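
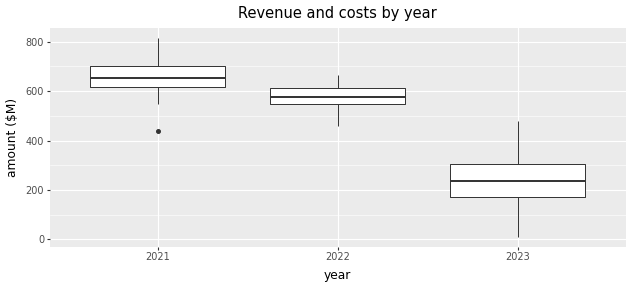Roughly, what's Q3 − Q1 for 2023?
Q3 ≈ 300, Q1 ≈ 150; IQR ≈ 150.

≈ 150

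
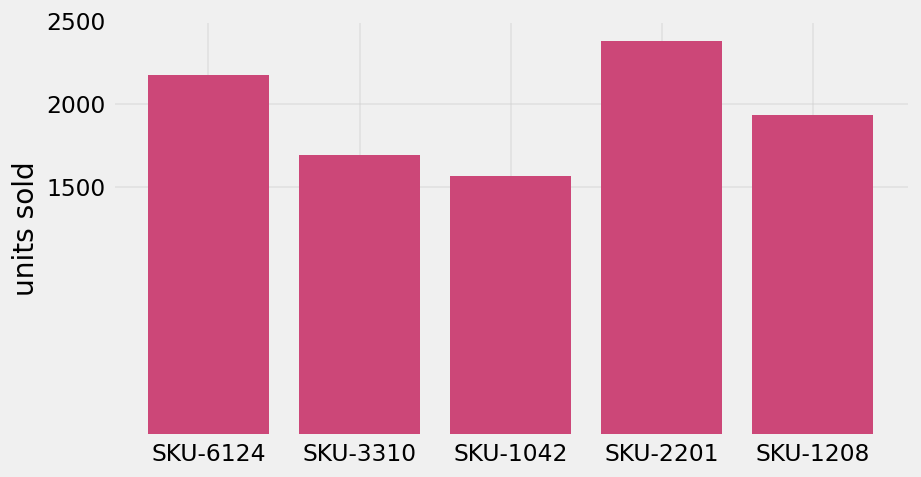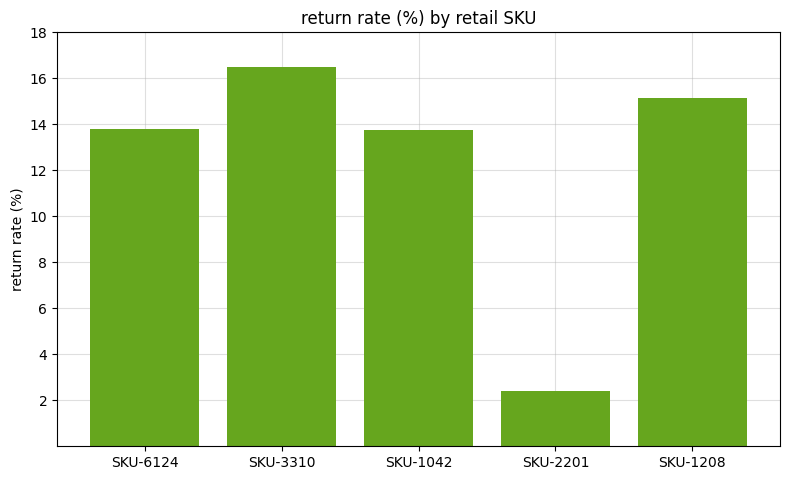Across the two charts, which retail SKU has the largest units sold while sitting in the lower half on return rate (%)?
SKU-2201

Chart 2 median return rate (%) ≈ 14; below-median retail SKUs: SKU-1042, SKU-2201. Among those, SKU-2201 has the highest units sold (≈ 2500).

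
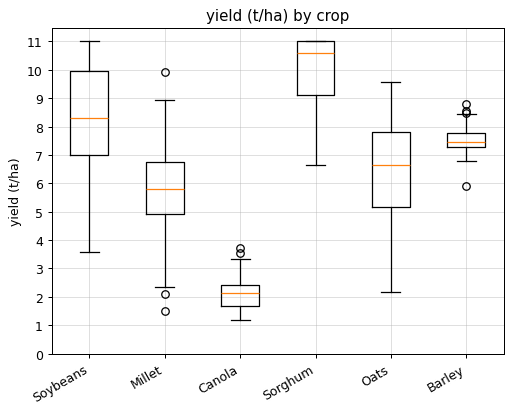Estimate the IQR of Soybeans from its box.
Q3 ≈ 10, Q1 ≈ 7; IQR ≈ 3.

≈ 3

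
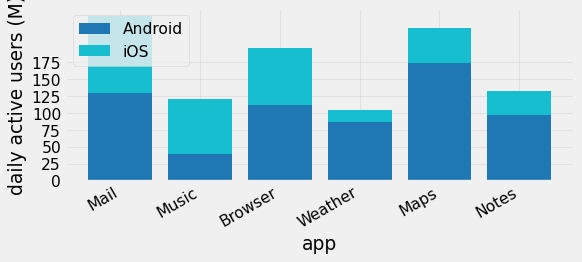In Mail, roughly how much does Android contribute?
Android top ≈ 125, bottom ≈ 0; segment ≈ 125.

≈ 125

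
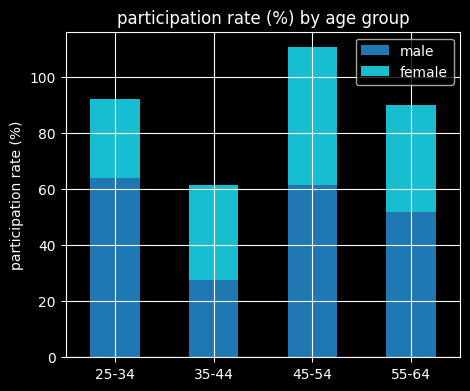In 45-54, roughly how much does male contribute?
male top ≈ 60, bottom ≈ 0; segment ≈ 60.

≈ 60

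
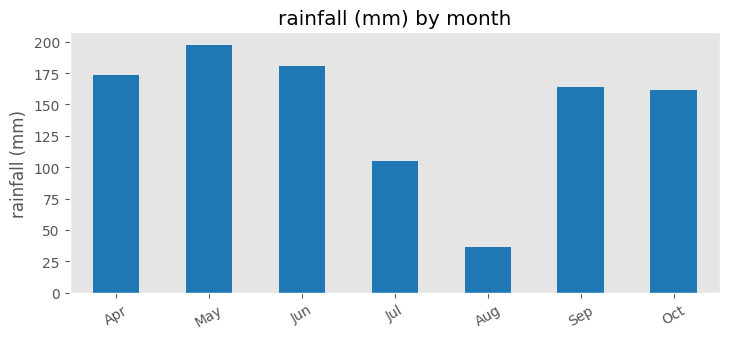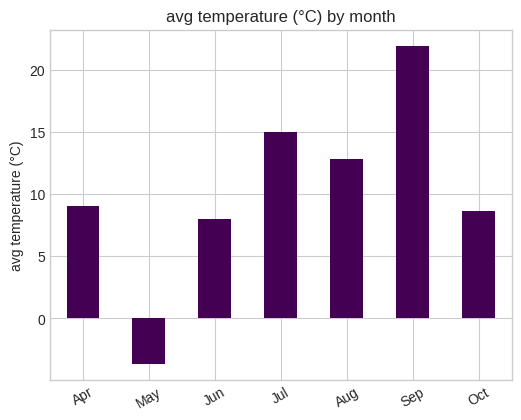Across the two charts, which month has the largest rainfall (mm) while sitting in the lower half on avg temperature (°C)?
May

Chart 2 median avg temperature (°C) ≈ 10; below-median months: May, Jun, Oct. Among those, May has the highest rainfall (mm) (≈ 200).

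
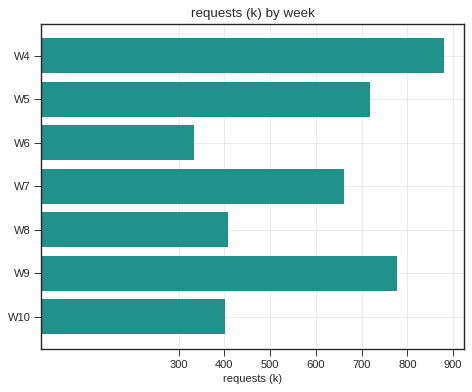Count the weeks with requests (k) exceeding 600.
4

Above 600: W4, W5, W7, W9.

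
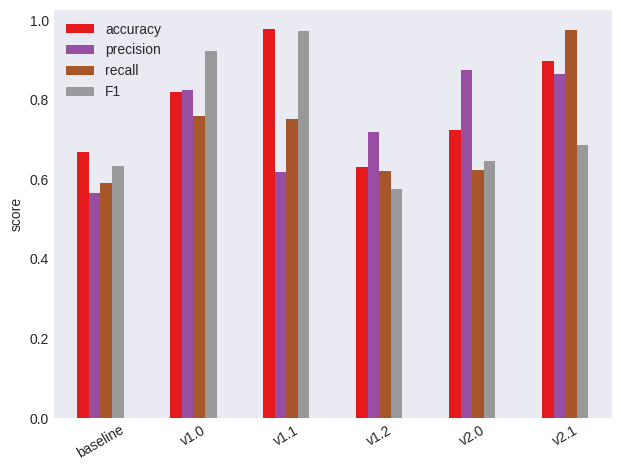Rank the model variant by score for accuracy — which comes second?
Top 3 for accuracy: v1.1 ≈ 1.0, v2.1 ≈ 0.9, v1.0 ≈ 0.8.

v2.1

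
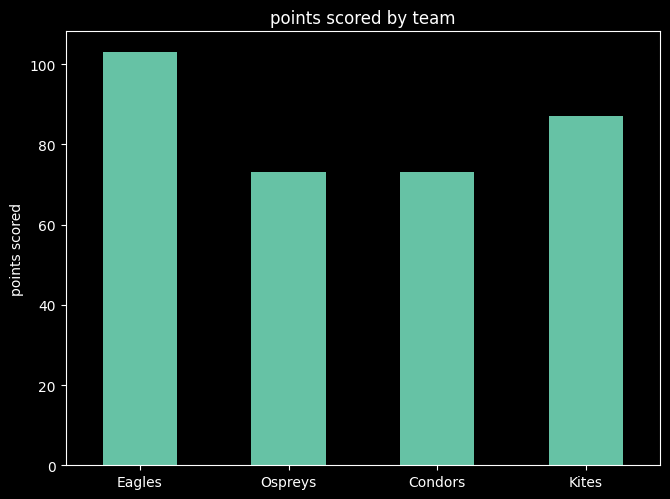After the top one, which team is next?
Top 3: Eagles ≈ 100, Kites ≈ 90, Condors ≈ 70.

Kites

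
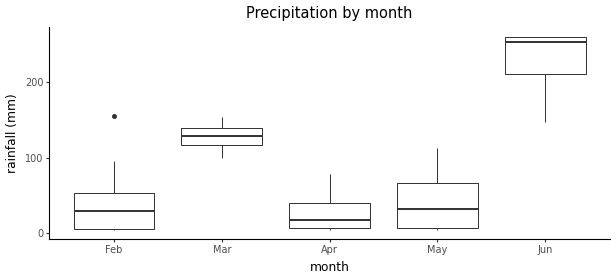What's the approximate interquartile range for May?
≈ 60

Q3 ≈ 60, Q1 ≈ 0; IQR ≈ 60.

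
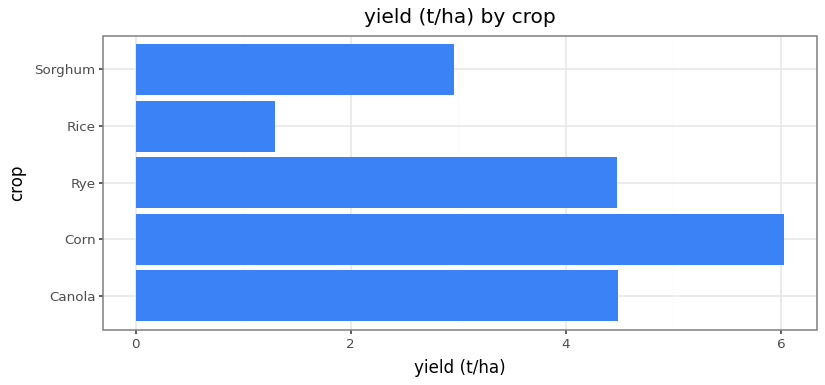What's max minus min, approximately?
Max Corn ≈ 6, min Rice ≈ 1; range ≈ 5.

≈ 5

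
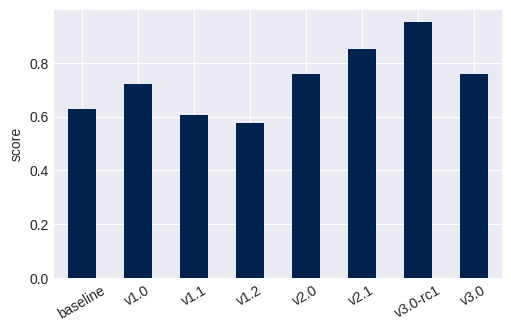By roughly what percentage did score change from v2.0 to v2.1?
v2.0 ≈ 0.8, v2.1 ≈ 0.9; (0.9 − 0.8) / 0.8 ≈ +12.5%.

≈ +12.5%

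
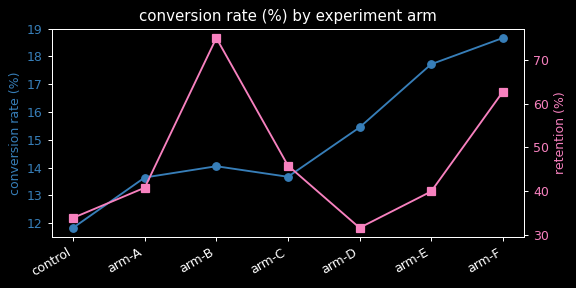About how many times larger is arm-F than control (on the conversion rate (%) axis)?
arm-F ≈ 19, control ≈ 12; 19/12 ≈ 1.58.

≈ 1.58×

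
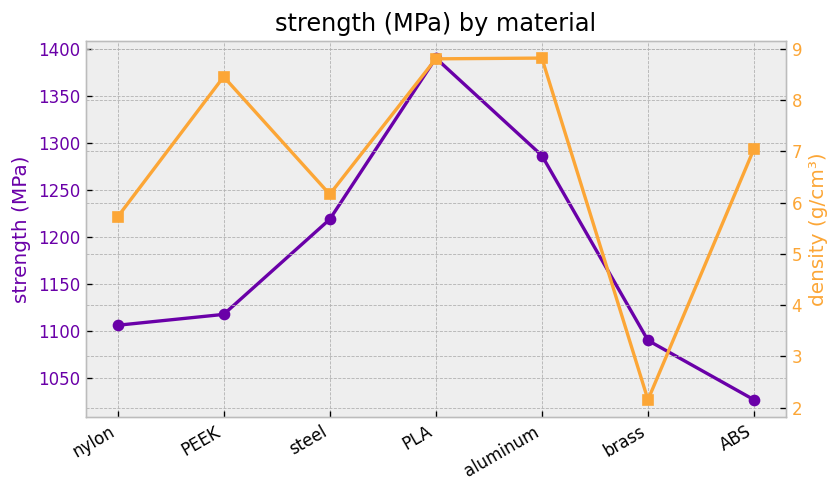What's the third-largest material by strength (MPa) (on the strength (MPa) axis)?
Top 4 (on the strength (MPa) axis): PLA ≈ 1400, aluminum ≈ 1300, steel ≈ 1200, PEEK ≈ 1100.

steel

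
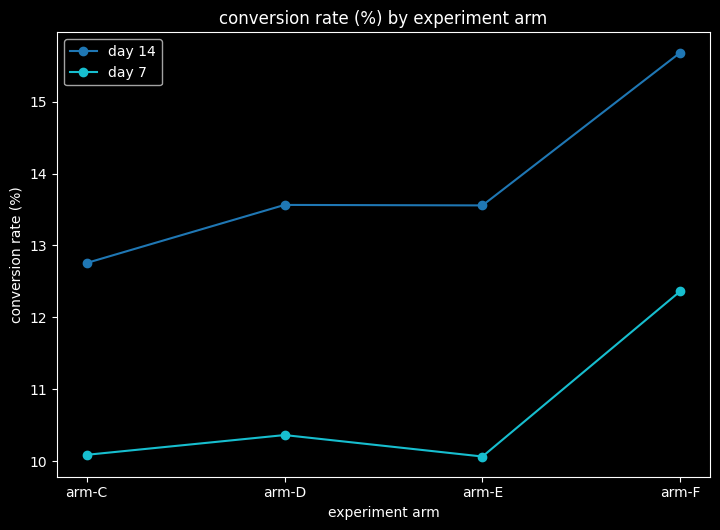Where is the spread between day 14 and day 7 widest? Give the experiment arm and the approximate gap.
arm-E: day 14 ≈ 13.5, day 7 ≈ 10.0 → gap ≈ 3.5. Next-largest (arm-F) is only ≈ 3.0.

arm-E, ≈ 3.5 %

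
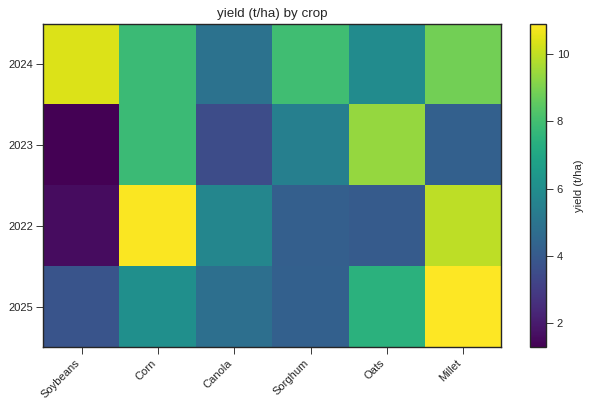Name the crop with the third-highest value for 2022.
Top 4 for 2022: Corn ≈ 11, Millet ≈ 10, Canola ≈ 6, Sorghum ≈ 4.

Canola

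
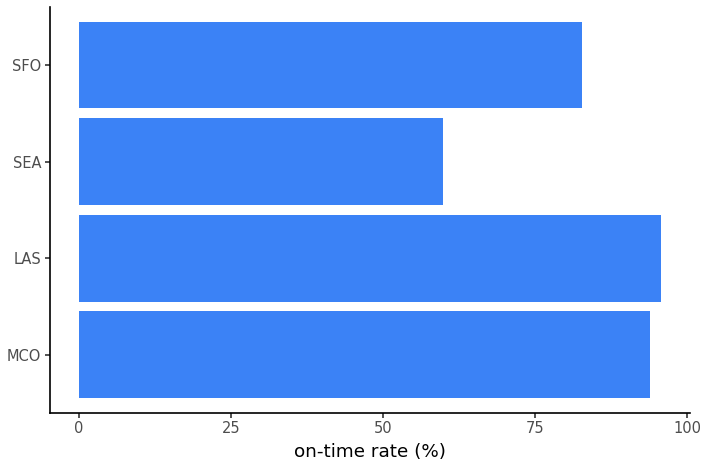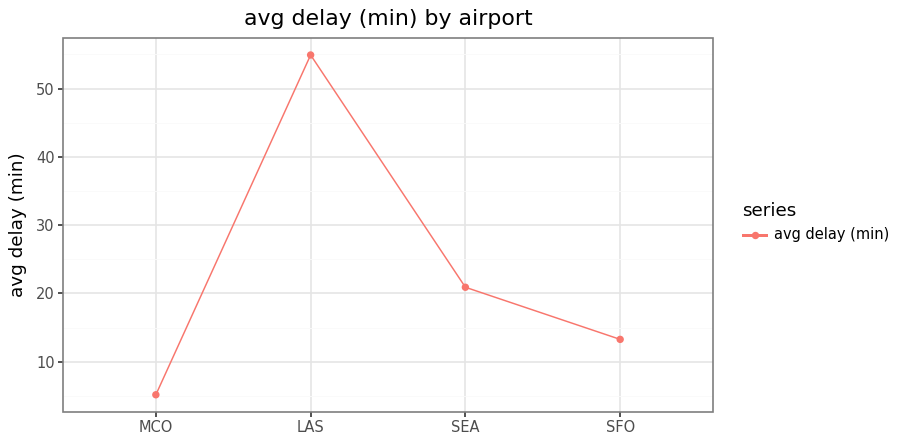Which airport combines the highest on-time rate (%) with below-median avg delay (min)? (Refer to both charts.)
Chart 2 median avg delay (min) ≈ 20; below-median airports: MCO, SFO. Among those, MCO has the highest on-time rate (%) (≈ 90).

MCO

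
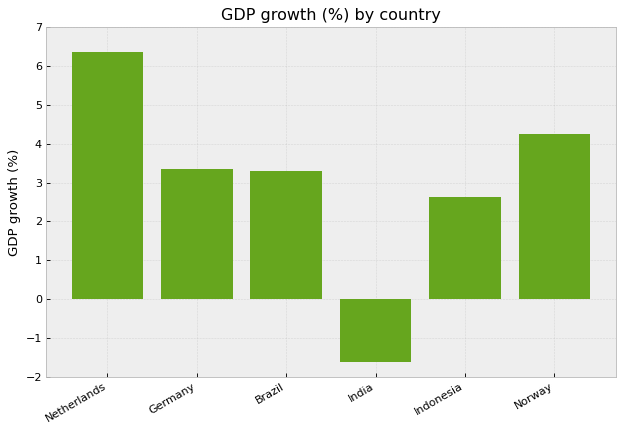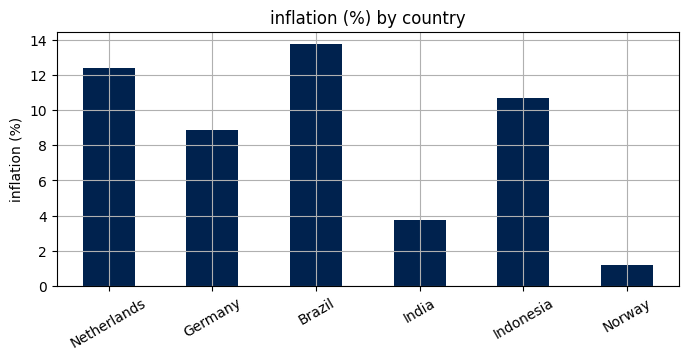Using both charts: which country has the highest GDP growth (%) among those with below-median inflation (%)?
Chart 2 median inflation (%) ≈ 10; below-median countries: Germany, India, Norway. Among those, Norway has the highest GDP growth (%) (≈ 4).

Norway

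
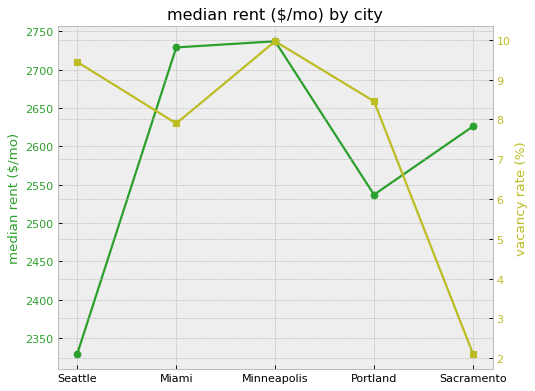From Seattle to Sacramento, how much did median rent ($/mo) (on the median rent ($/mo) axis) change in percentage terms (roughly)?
≈ +12.8%

Seattle ≈ 2350, Sacramento ≈ 2650; (2650 − 2350) / 2350 ≈ +12.8%.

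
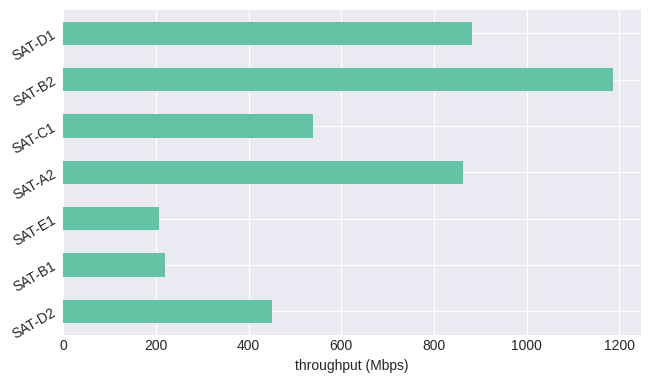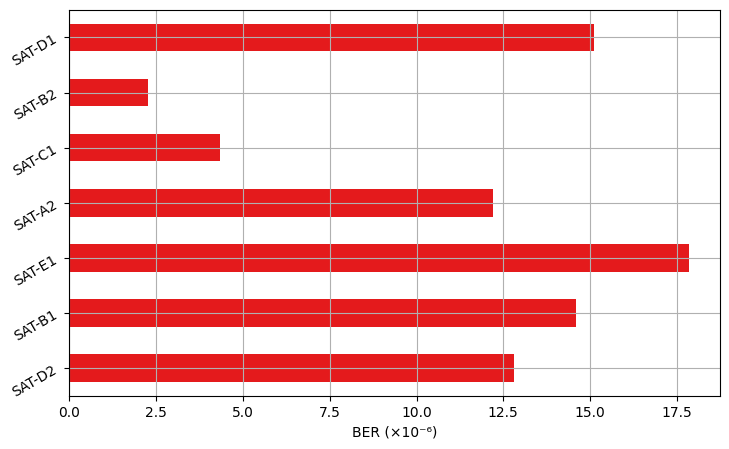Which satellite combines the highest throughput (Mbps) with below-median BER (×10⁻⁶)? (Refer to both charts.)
Chart 2 median BER (×10⁻⁶) ≈ 12; below-median satellites: SAT-A2, SAT-C1, SAT-B2. Among those, SAT-B2 has the highest throughput (Mbps) (≈ 1200).

SAT-B2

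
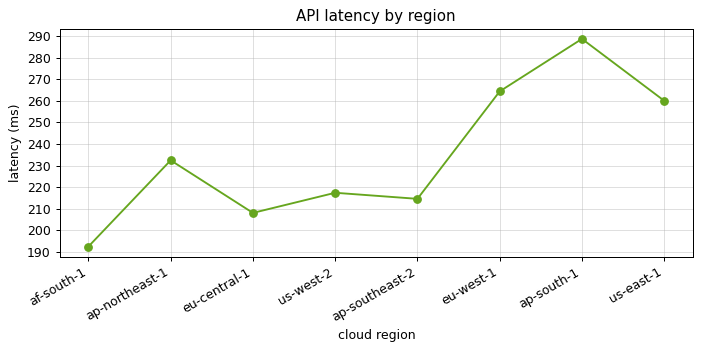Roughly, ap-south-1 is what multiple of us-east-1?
ap-south-1 ≈ 290, us-east-1 ≈ 260; 290/260 ≈ 1.12.

≈ 1.12×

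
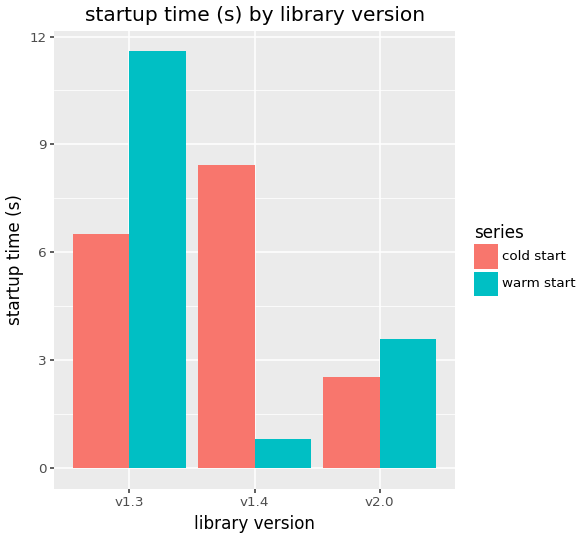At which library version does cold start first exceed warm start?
v1.3: cold start ≈ 7 vs warm start ≈ 12 (not yet); v1.4: cold start ≈ 8 vs warm start ≈ 1 (first crossover).

v1.4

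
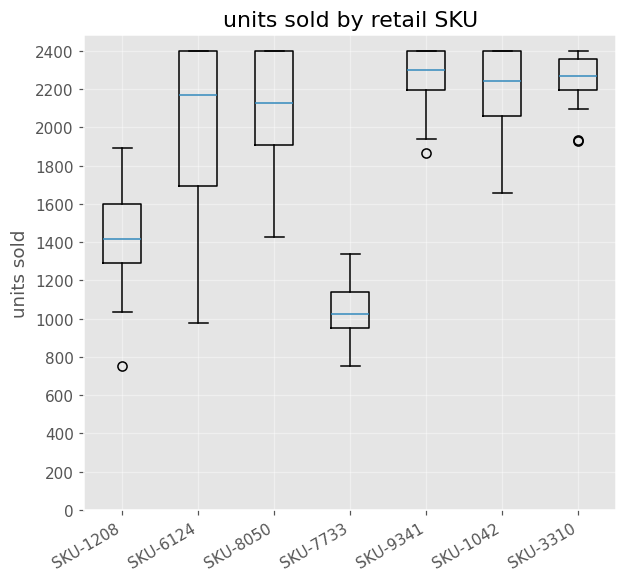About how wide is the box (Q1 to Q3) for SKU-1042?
≈ 400

Q3 ≈ 2400, Q1 ≈ 2000; IQR ≈ 400.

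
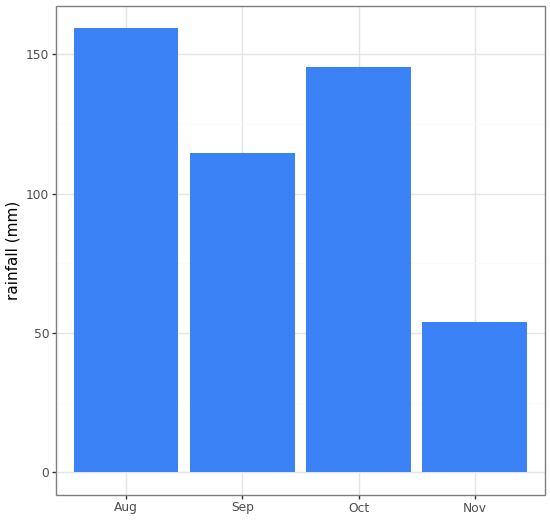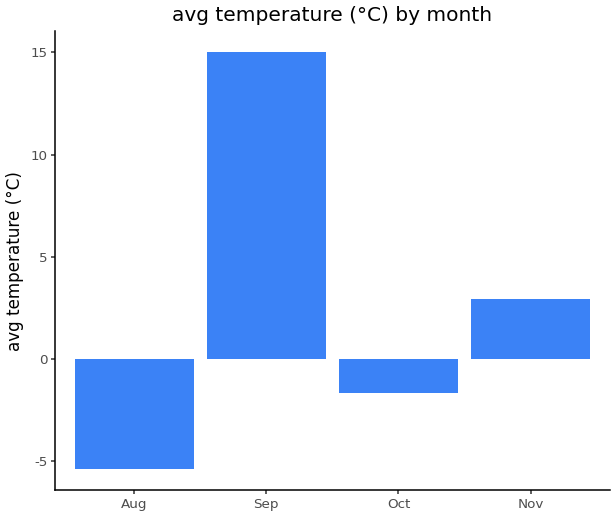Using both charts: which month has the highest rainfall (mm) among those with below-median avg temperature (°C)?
Aug

Chart 2 median avg temperature (°C) ≈ 0; below-median months: Aug, Oct. Among those, Aug has the highest rainfall (mm) (≈ 160).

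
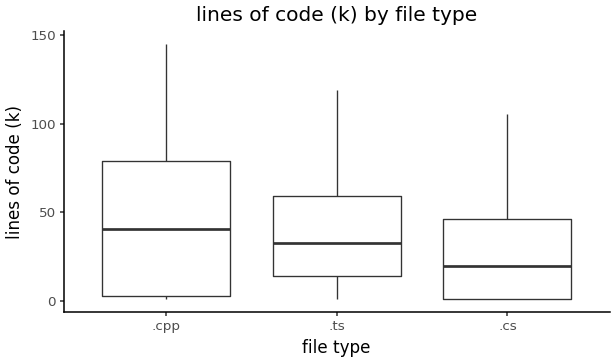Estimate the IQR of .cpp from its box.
≈ 76

Q3 ≈ 79, Q1 ≈ 3; IQR ≈ 76.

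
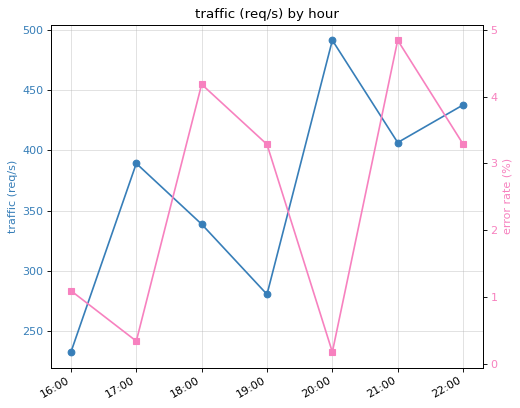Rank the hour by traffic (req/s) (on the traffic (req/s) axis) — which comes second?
22:00

Top 3 (on the traffic (req/s) axis): 20:00 ≈ 500, 22:00 ≈ 450, 21:00 ≈ 400.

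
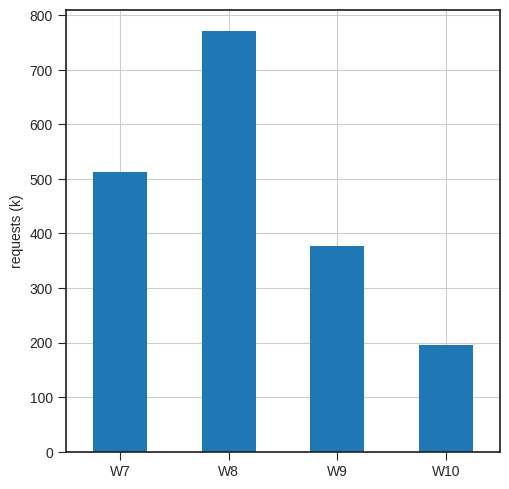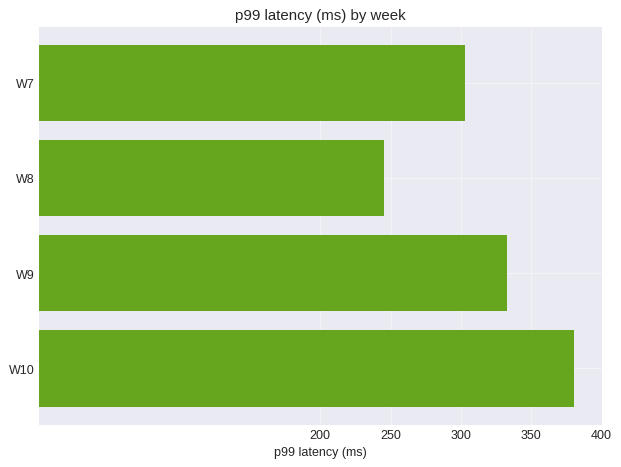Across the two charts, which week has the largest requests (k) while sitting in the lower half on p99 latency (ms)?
Chart 2 median p99 latency (ms) ≈ 300; below-median weeks: W7, W8. Among those, W8 has the highest requests (k) (≈ 800).

W8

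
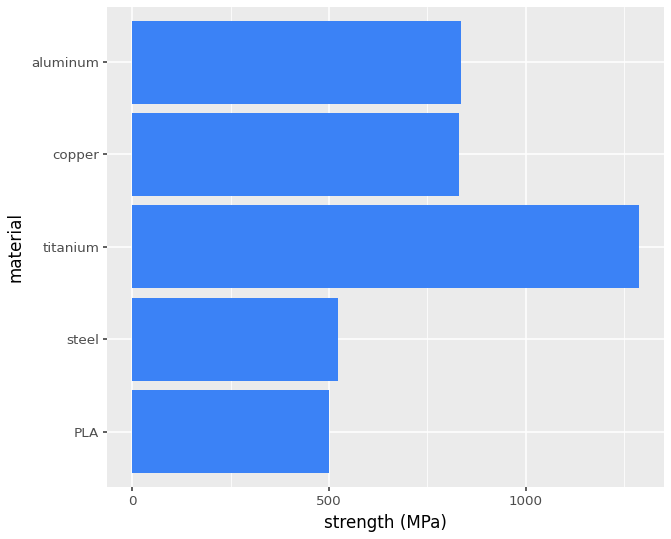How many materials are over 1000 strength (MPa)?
1

Above 1000: titanium.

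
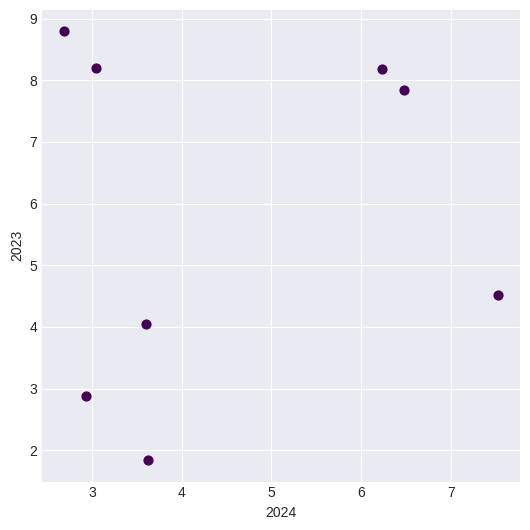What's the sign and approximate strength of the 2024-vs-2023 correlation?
Points are roughly uncorrelated; weak (|r| ≈ 0.1).

no clear correlation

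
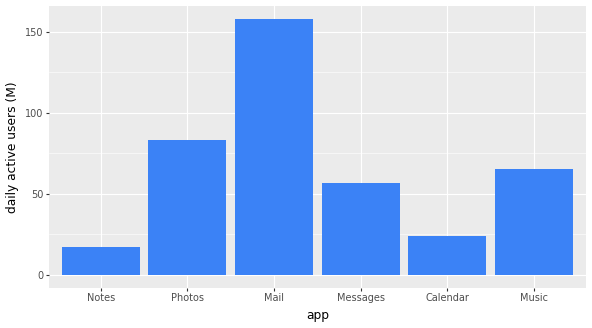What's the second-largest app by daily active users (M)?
Top 3: Mail ≈ 160, Photos ≈ 80, Music ≈ 60.

Photos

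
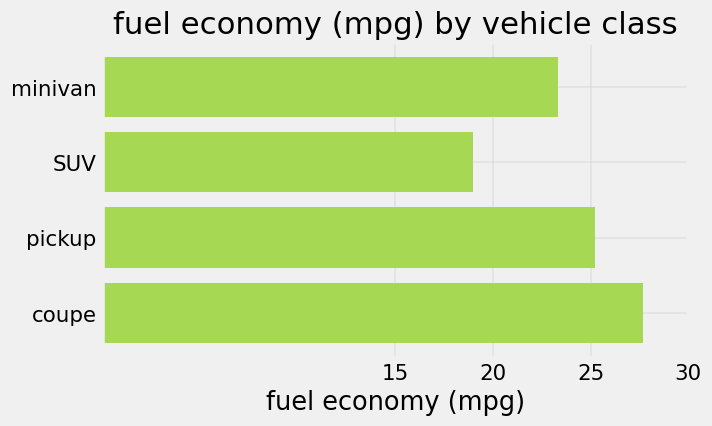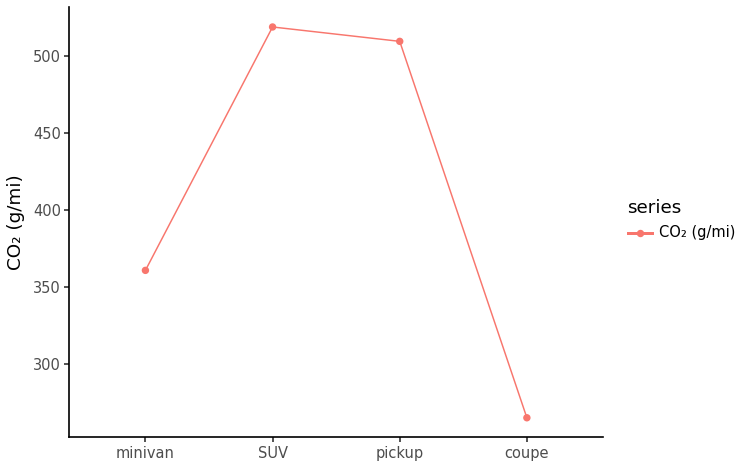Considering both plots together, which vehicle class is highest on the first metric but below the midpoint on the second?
coupe

Chart 2 median CO₂ (g/mi) ≈ 450; below-median vehicle classes: minivan, coupe. Among those, coupe has the highest fuel economy (mpg) (≈ 30).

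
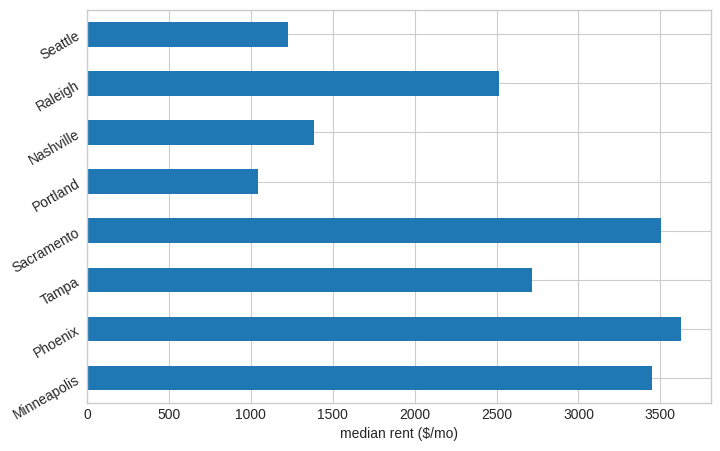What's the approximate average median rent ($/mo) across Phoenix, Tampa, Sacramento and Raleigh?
≈ 3000

(3500 + 2500 + 3500 + 2500) / 4 ≈ 3000.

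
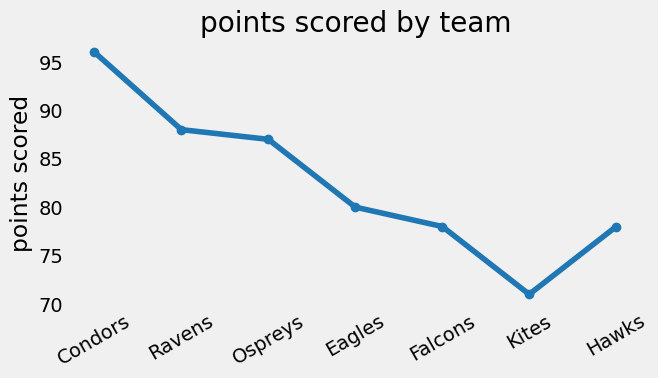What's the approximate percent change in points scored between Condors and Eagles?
≈ -15.8%

Condors ≈ 95, Eagles ≈ 80; (80 − 95) / 95 ≈ -15.8%.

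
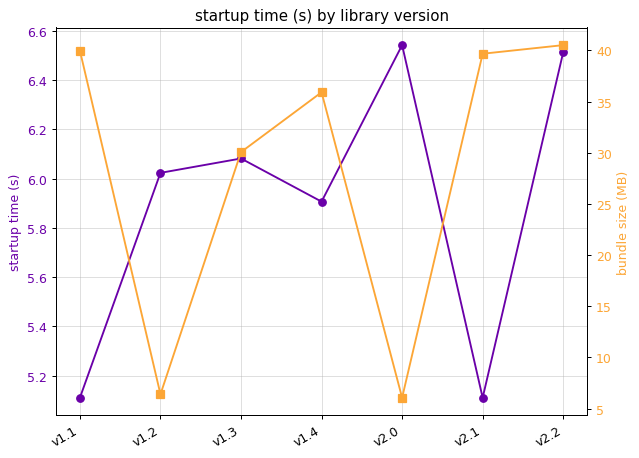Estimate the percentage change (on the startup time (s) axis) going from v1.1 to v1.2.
v1.1 ≈ 5.2, v1.2 ≈ 6.0; (6.0 − 5.2) / 5.2 ≈ +15.4%.

≈ +15.4%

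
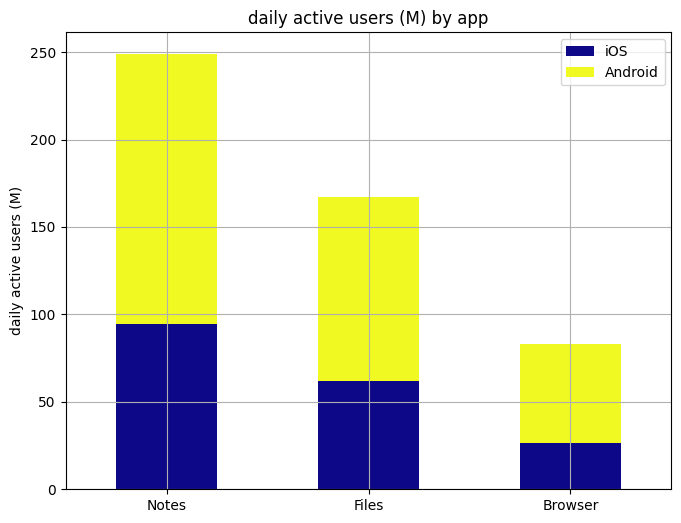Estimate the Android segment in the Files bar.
≈ 125

Android top ≈ 175, bottom ≈ 50; segment ≈ 125.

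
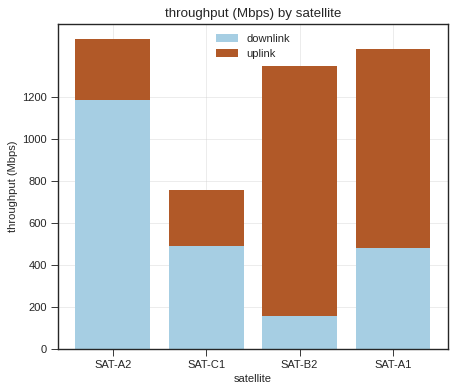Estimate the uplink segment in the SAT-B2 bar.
uplink top ≈ 1400, bottom ≈ 200; segment ≈ 1200.

≈ 1200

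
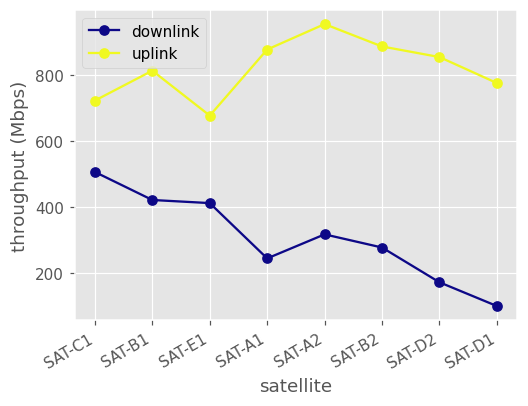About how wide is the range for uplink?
≈ 300

Max SAT-A2 ≈ 1000, min SAT-E1 ≈ 700; range ≈ 300.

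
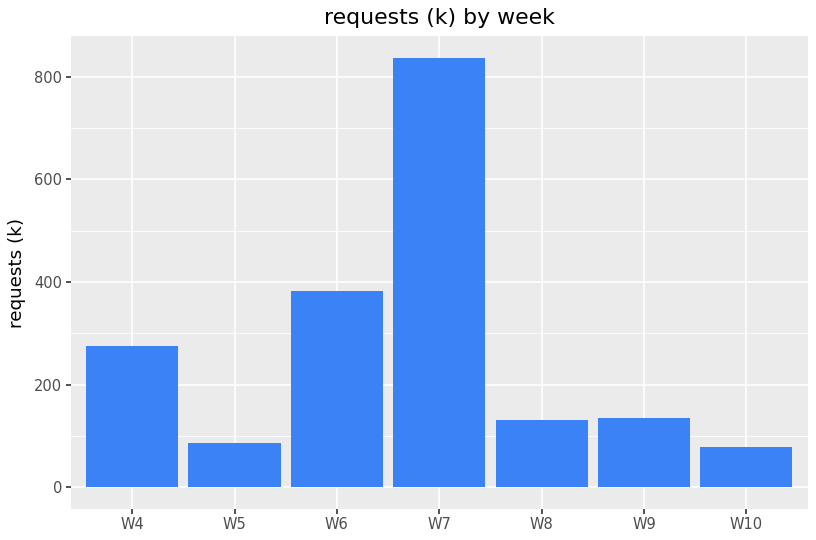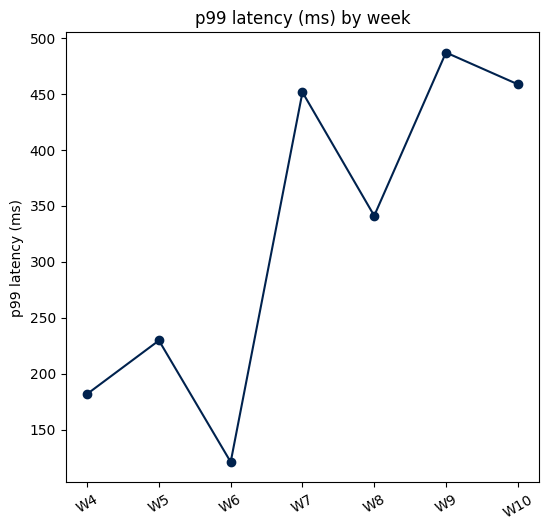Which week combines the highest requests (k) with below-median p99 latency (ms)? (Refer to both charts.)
W6

Chart 2 median p99 latency (ms) ≈ 350; below-median weeks: W4, W5, W6. Among those, W6 has the highest requests (k) (≈ 400).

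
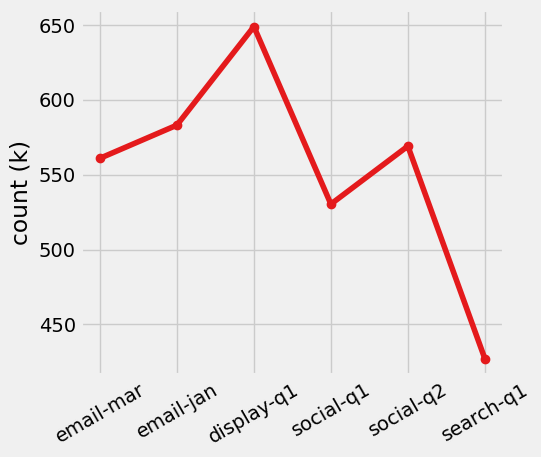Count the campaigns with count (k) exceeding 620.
1

Above 620: display-q1.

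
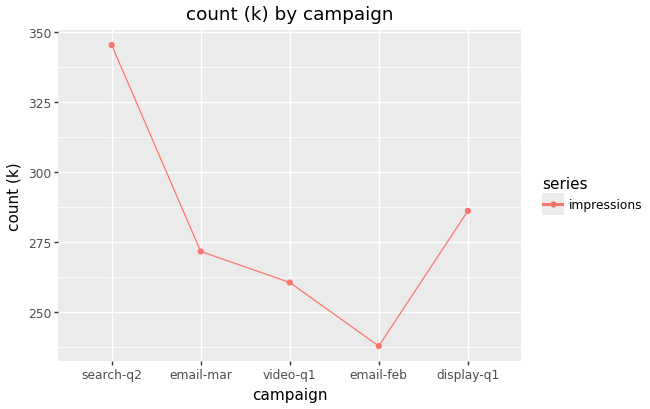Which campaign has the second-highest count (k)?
Top 3: search-q2 ≈ 350, display-q1 ≈ 290, email-mar ≈ 270.

display-q1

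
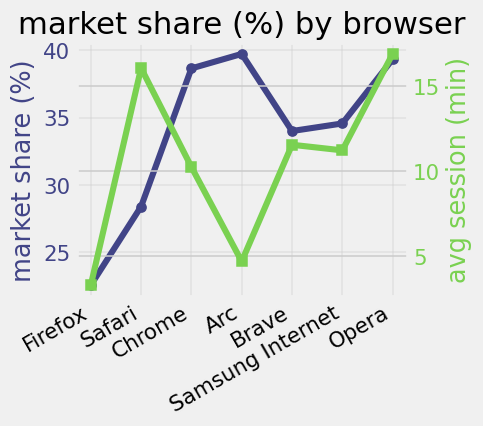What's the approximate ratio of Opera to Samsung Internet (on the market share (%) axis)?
Opera ≈ 40, Samsung Internet ≈ 34; 40/34 ≈ 1.18.

≈ 1.18×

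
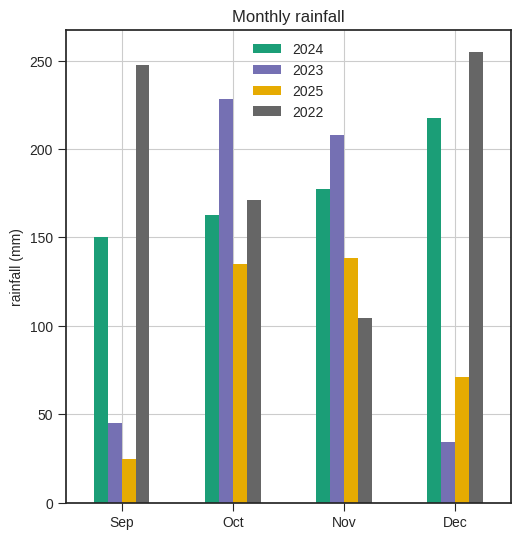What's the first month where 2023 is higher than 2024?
Oct

Sep: 2023 ≈ 50 vs 2024 ≈ 150 (not yet); Oct: 2023 ≈ 225 vs 2024 ≈ 150 (first crossover).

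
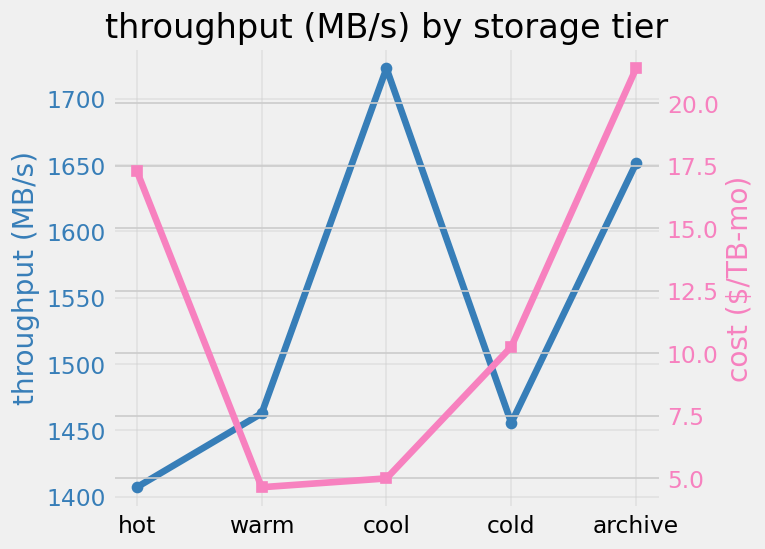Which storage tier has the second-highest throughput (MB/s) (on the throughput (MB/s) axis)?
archive

Top 3 (on the throughput (MB/s) axis): cool ≈ 1700, archive ≈ 1650, warm ≈ 1450.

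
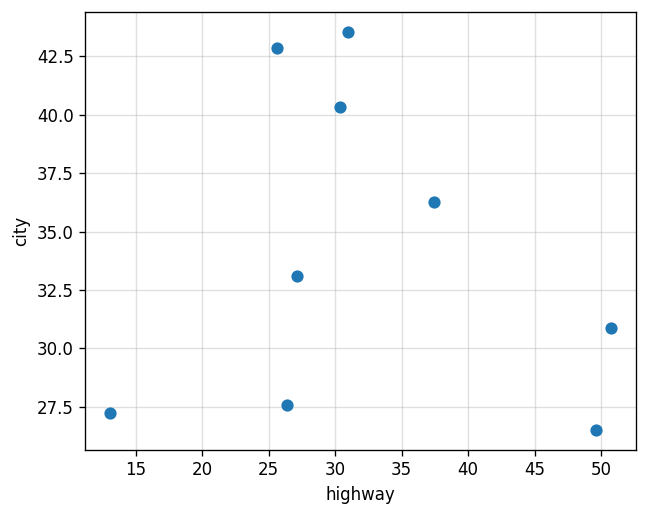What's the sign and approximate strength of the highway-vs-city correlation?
no clear correlation

Points are roughly uncorrelated; weak (|r| ≈ 0.1).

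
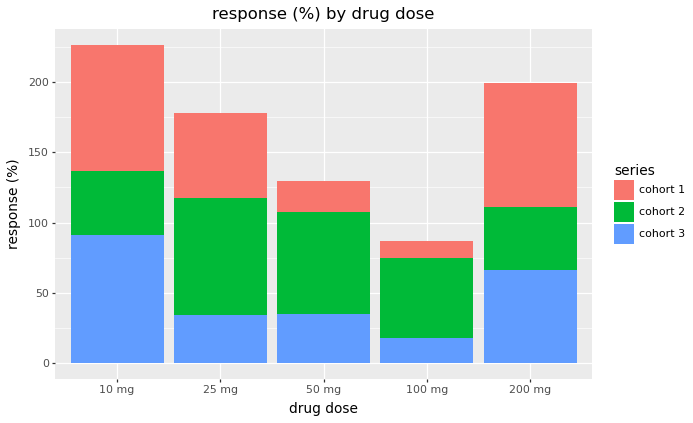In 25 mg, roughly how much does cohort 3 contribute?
cohort 3 top ≈ 40, bottom ≈ 0; segment ≈ 40.

≈ 40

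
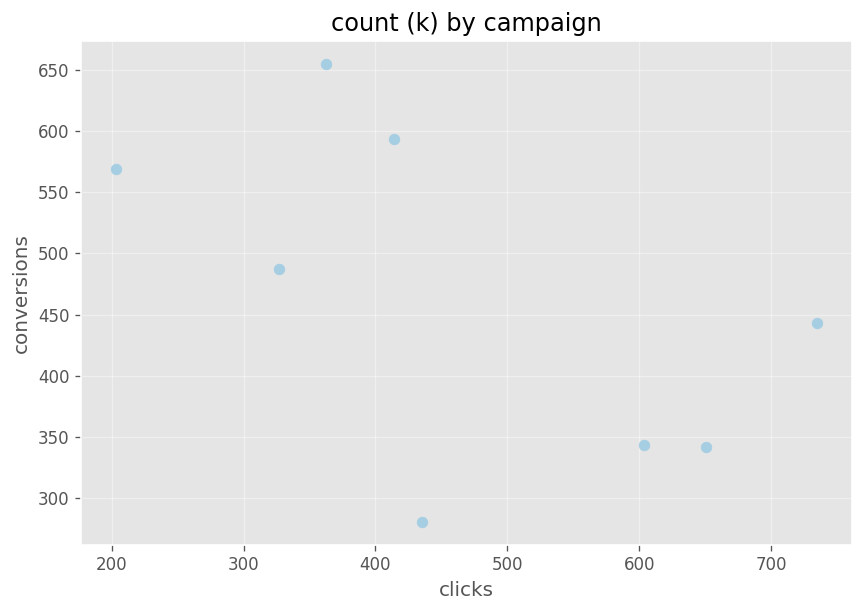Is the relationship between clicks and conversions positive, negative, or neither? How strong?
Points are negatively correlated; moderate (|r| ≈ 0.6).

negative, moderate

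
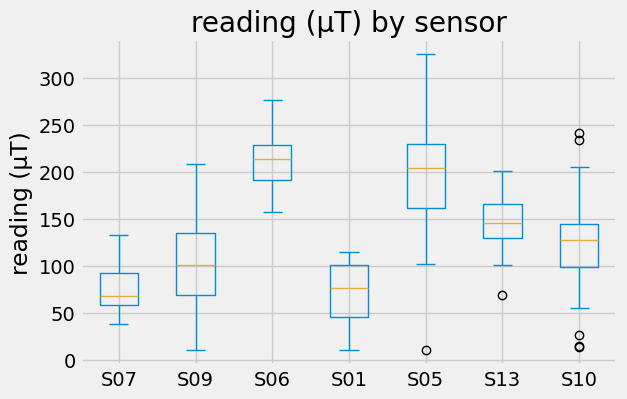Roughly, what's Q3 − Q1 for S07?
Q3 ≈ 100, Q1 ≈ 60; IQR ≈ 40.

≈ 40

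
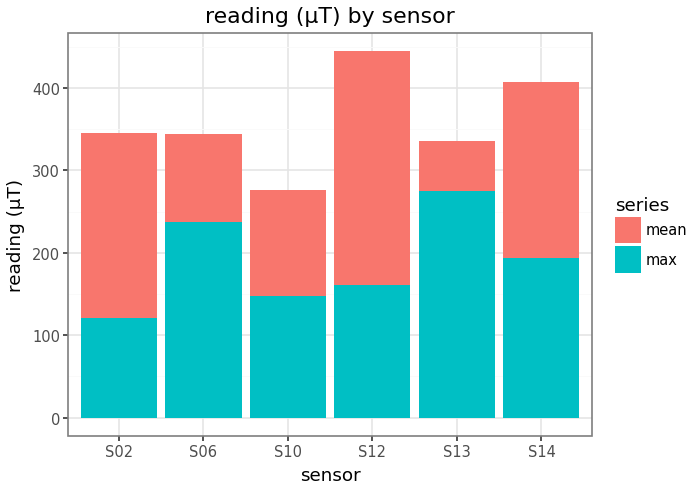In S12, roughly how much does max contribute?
≈ 150

max top ≈ 150, bottom ≈ 0; segment ≈ 150.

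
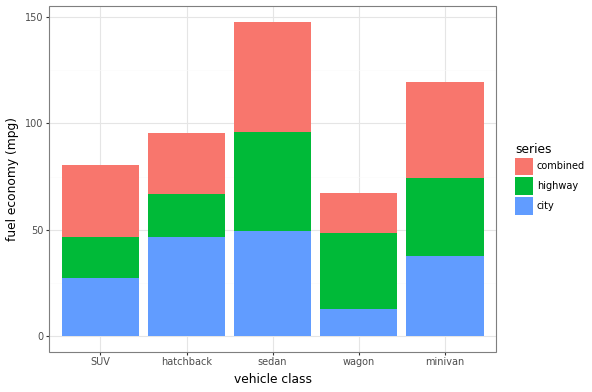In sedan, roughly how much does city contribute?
city top ≈ 40, bottom ≈ 0; segment ≈ 40.

≈ 40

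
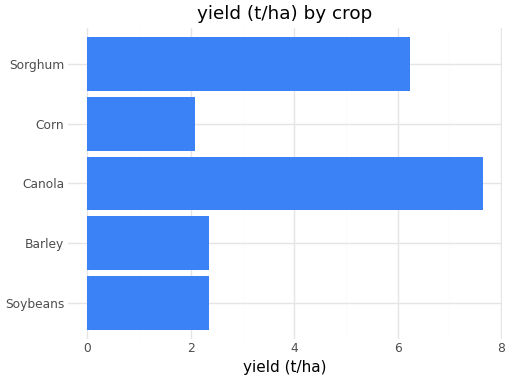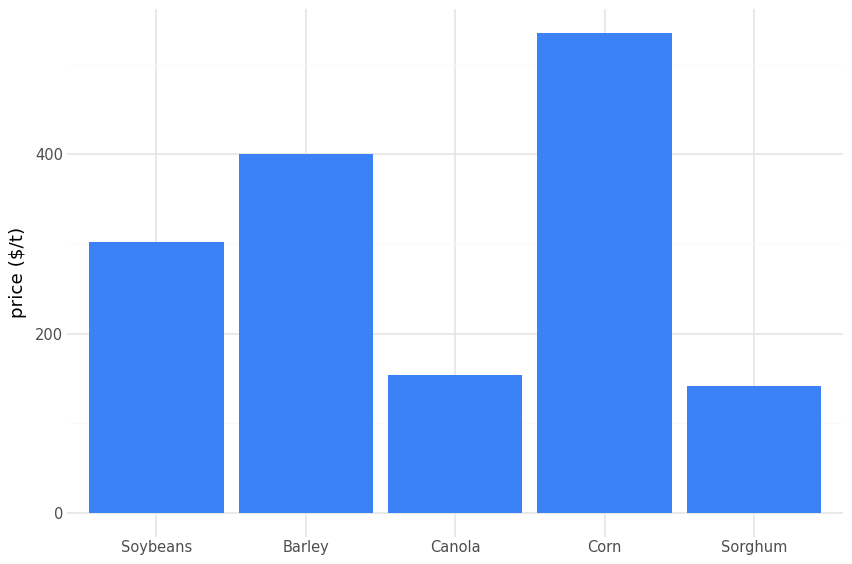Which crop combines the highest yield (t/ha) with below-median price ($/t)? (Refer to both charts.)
Chart 2 median price ($/t) ≈ 300; below-median crops: Canola, Sorghum. Among those, Canola has the highest yield (t/ha) (≈ 8).

Canola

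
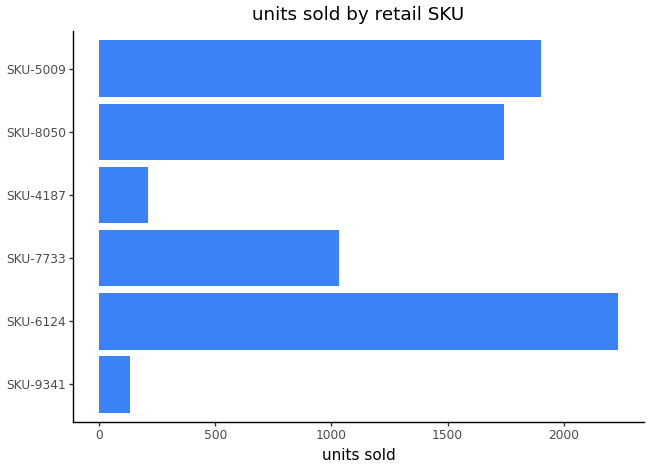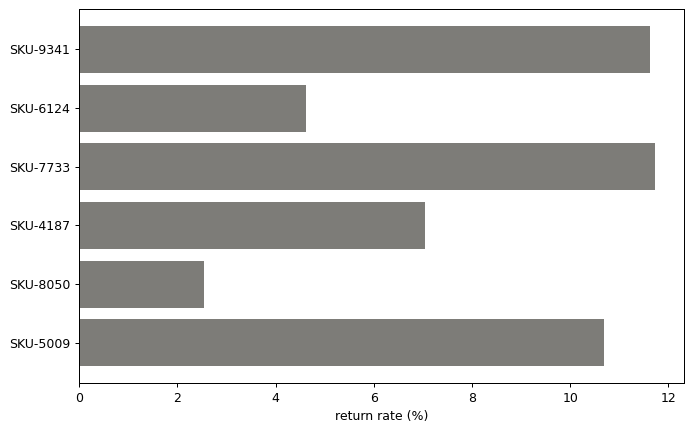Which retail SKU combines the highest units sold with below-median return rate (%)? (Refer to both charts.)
Chart 2 median return rate (%) ≈ 8; below-median retail SKUs: SKU-6124, SKU-4187, SKU-8050. Among those, SKU-6124 has the highest units sold (≈ 2000).

SKU-6124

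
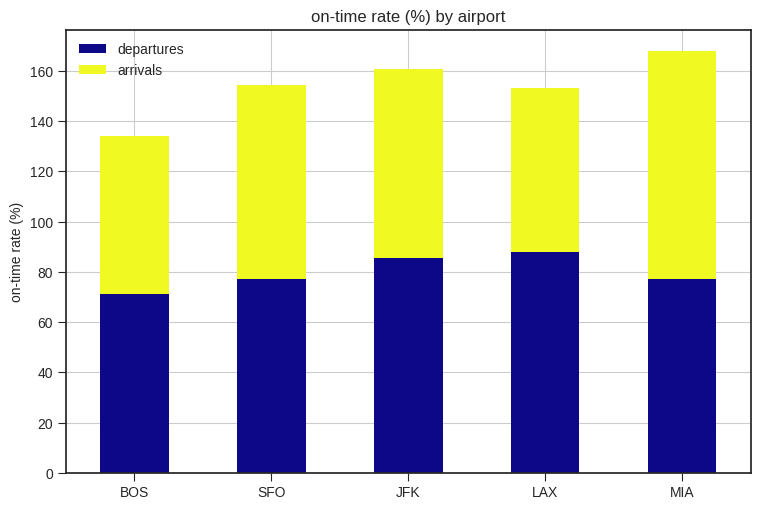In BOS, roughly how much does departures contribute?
≈ 80

departures top ≈ 80, bottom ≈ 0; segment ≈ 80.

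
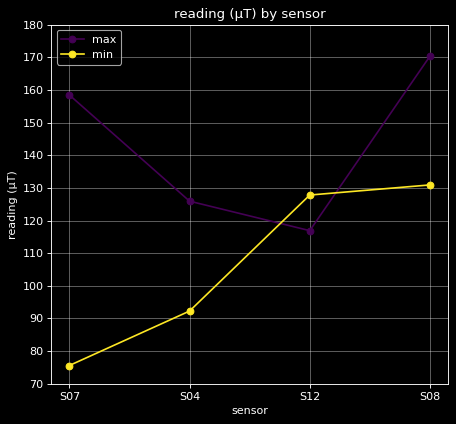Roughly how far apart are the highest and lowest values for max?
Max S08 ≈ 170, min S12 ≈ 120; range ≈ 50.

≈ 50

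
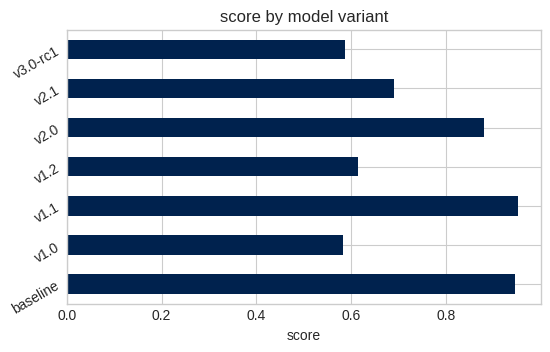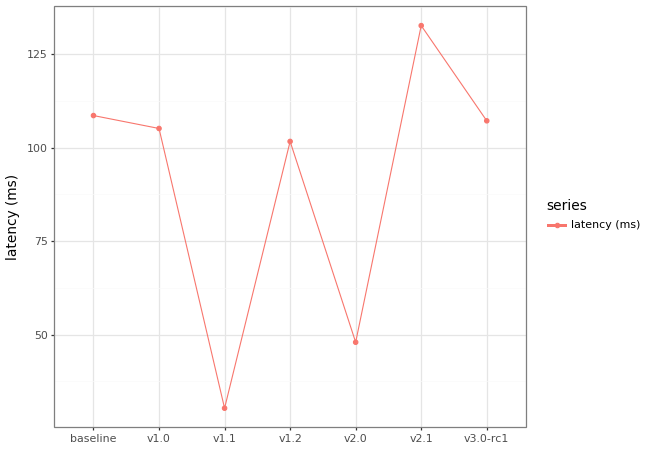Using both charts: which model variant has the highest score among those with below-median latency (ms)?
v1.1

Chart 2 median latency (ms) ≈ 100; below-median model variants: v1.1, v1.2, v2.0. Among those, v1.1 has the highest score (≈ 1).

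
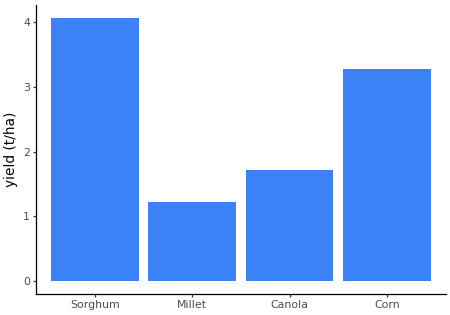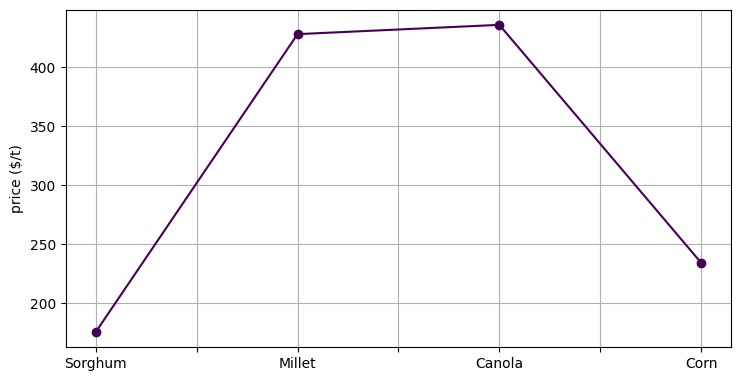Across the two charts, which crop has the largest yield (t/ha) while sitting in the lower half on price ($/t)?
Sorghum

Chart 2 median price ($/t) ≈ 350; below-median crops: Sorghum, Corn. Among those, Sorghum has the highest yield (t/ha) (≈ 4).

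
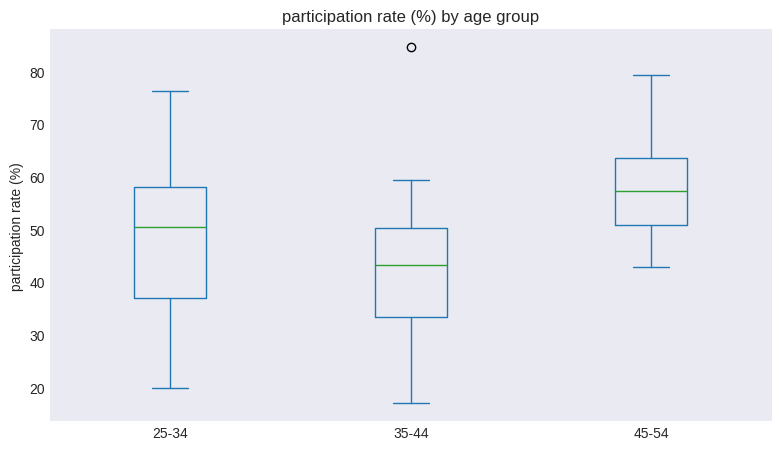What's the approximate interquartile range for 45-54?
Q3 ≈ 64, Q1 ≈ 50; IQR ≈ 14.

≈ 14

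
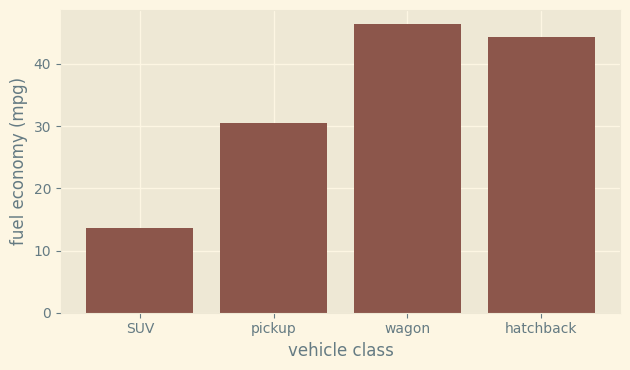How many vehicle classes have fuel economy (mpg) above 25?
Above 25: pickup, wagon, hatchback.

3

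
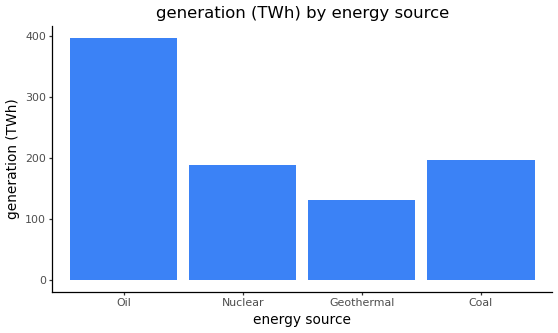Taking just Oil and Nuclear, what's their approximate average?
≈ 300

(400 + 200) / 2 ≈ 300.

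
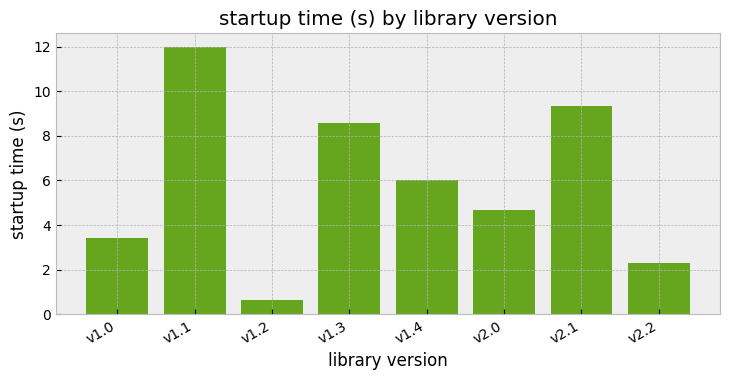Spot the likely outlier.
v1.1 ≈ 12; the rest sit between ≈ 1 and ≈ 9.

v1.1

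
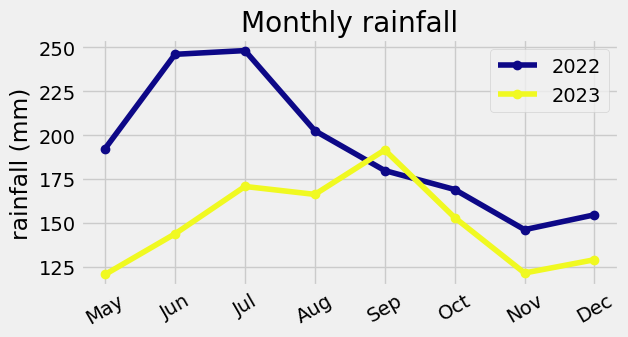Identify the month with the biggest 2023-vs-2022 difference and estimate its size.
Jun, ≈ 100 mm

Jun: 2023 ≈ 140, 2022 ≈ 240 → gap ≈ 100. Next-largest (Jul) is only ≈ 60.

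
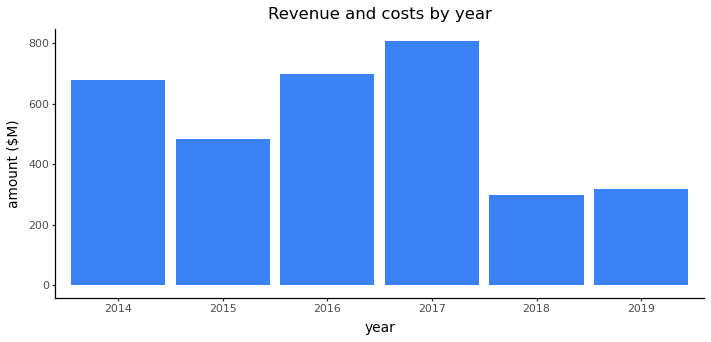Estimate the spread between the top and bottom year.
≈ 500

Max 2017 ≈ 800, min 2018 ≈ 300; range ≈ 500.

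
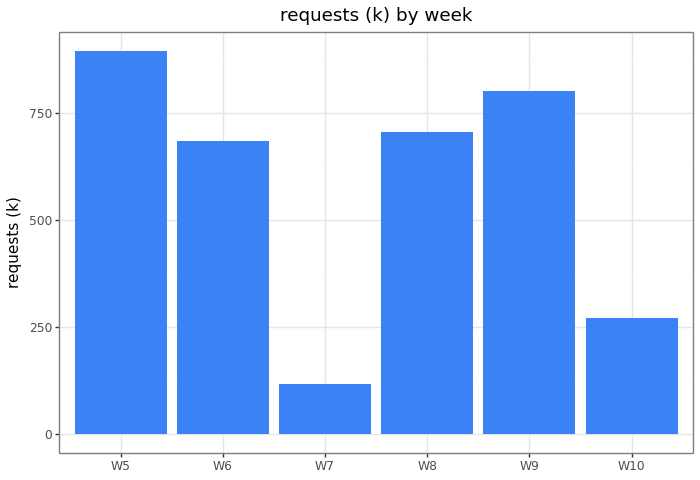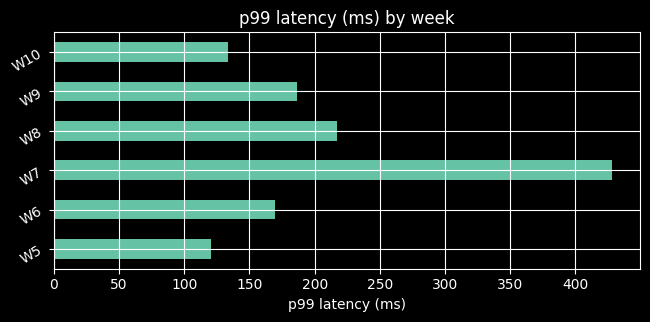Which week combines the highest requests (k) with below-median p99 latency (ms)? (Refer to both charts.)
Chart 2 median p99 latency (ms) ≈ 200; below-median weeks: W5, W6, W10. Among those, W5 has the highest requests (k) (≈ 900).

W5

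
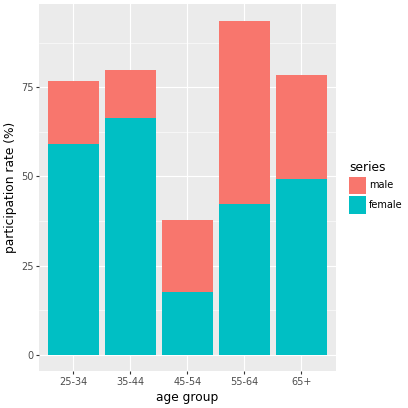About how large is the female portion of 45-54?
≈ 20

female top ≈ 20, bottom ≈ 0; segment ≈ 20.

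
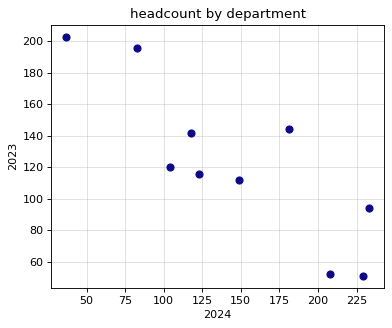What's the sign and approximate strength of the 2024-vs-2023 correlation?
Points are negatively correlated; strong (|r| ≈ 0.9).

negative, strong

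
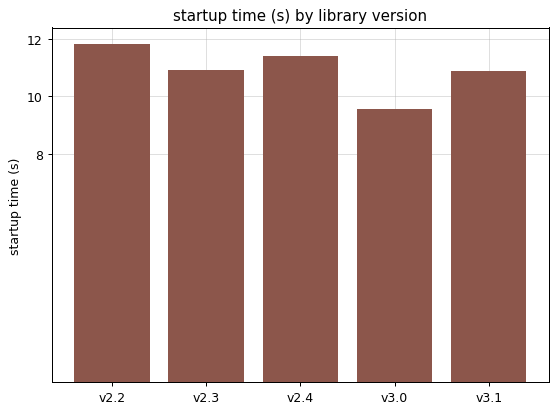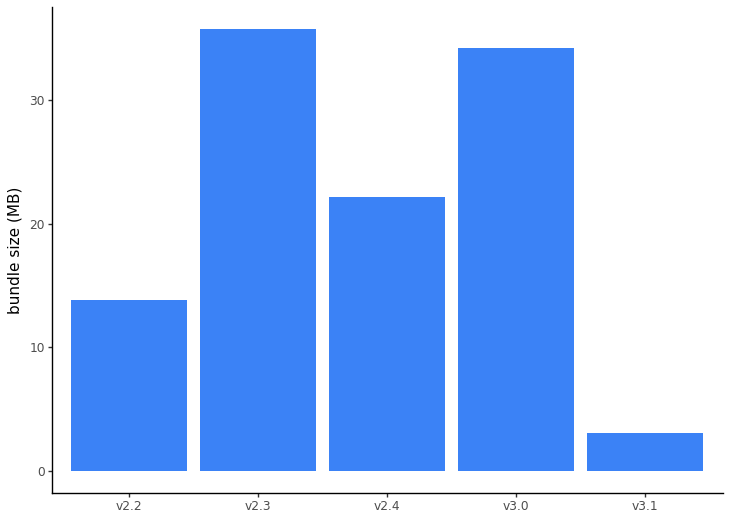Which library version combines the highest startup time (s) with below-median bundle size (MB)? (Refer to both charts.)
Chart 2 median bundle size (MB) ≈ 20; below-median library versions: v2.2, v3.1. Among those, v2.2 has the highest startup time (s) (≈ 12).

v2.2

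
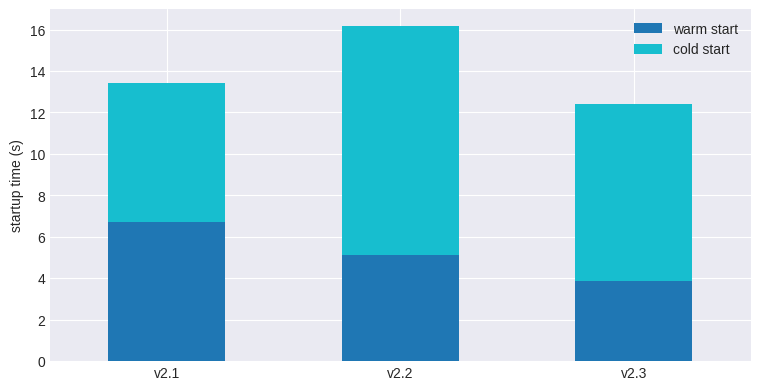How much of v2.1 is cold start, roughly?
cold start top ≈ 14, bottom ≈ 6; segment ≈ 8.

≈ 8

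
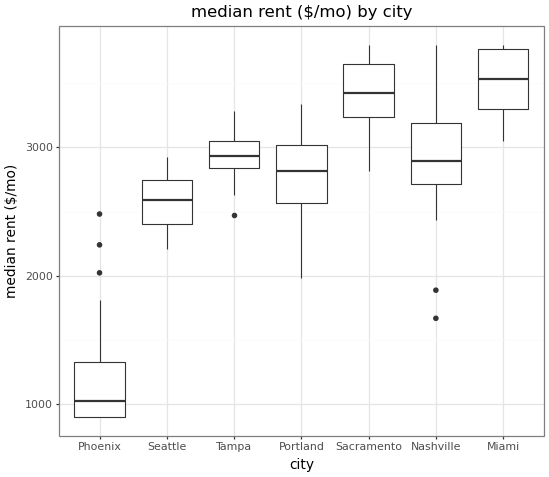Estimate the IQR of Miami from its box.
≈ 500

Q3 ≈ 4000, Q1 ≈ 3500; IQR ≈ 500.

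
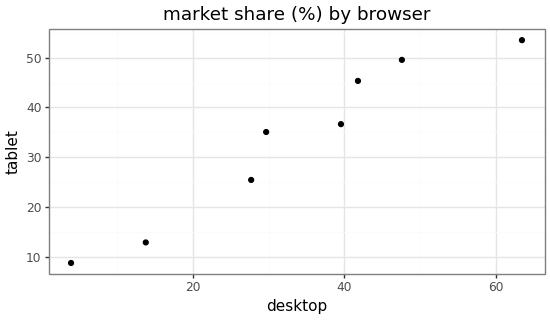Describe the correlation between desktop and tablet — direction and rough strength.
Points are positively correlated; strong (|r| ≈ 1.0).

positive, strong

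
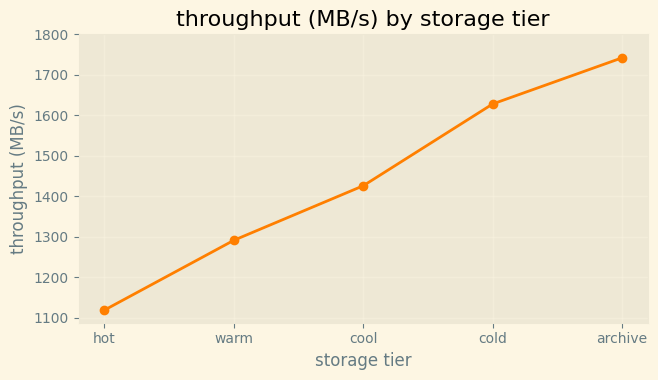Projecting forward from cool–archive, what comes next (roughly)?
Last three: 1400, 1600, 1700 → slope ≈ 150/step → next ≈ 1850.

≈ 1850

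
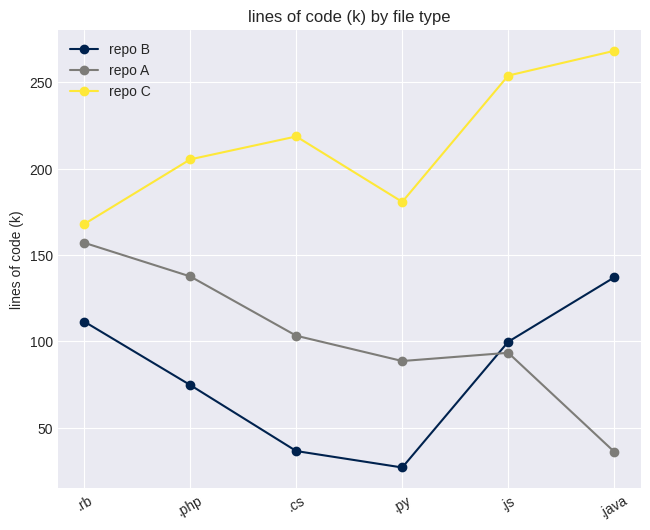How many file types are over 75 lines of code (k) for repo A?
5

Above 75: .rb, .php, .cs, .py, .js.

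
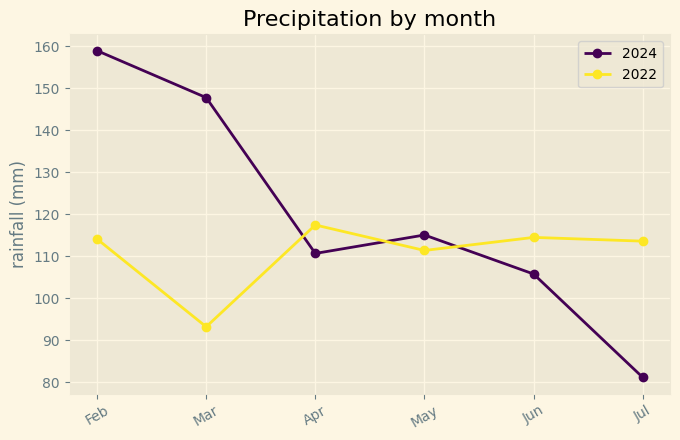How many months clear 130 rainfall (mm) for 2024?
Above 130: Feb, Mar.

2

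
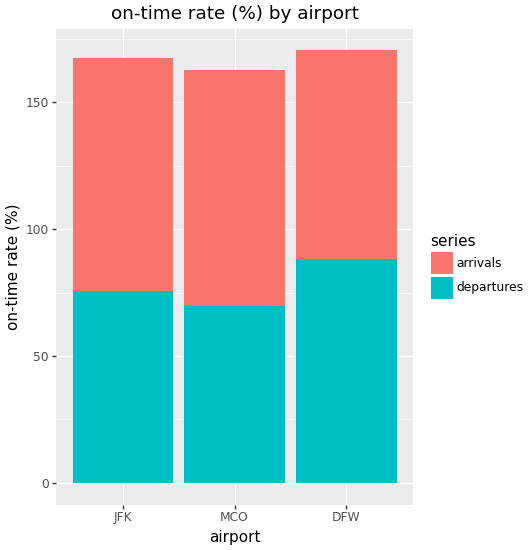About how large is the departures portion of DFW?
≈ 80

departures top ≈ 80, bottom ≈ 0; segment ≈ 80.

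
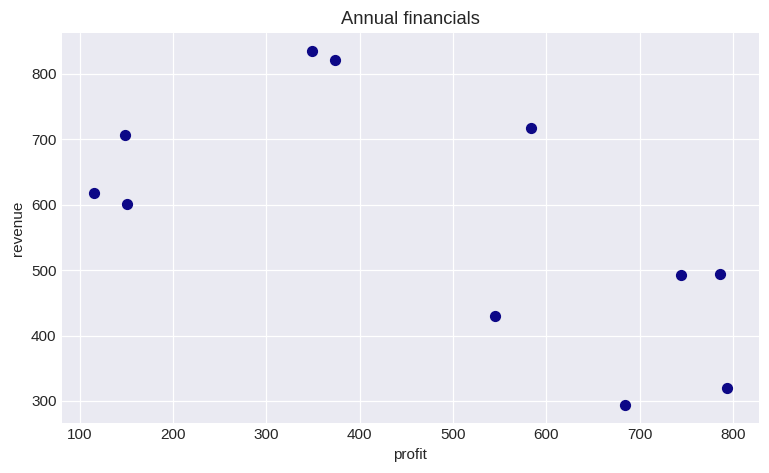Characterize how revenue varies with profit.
negative, moderate

Points are negatively correlated; moderate (|r| ≈ 0.6).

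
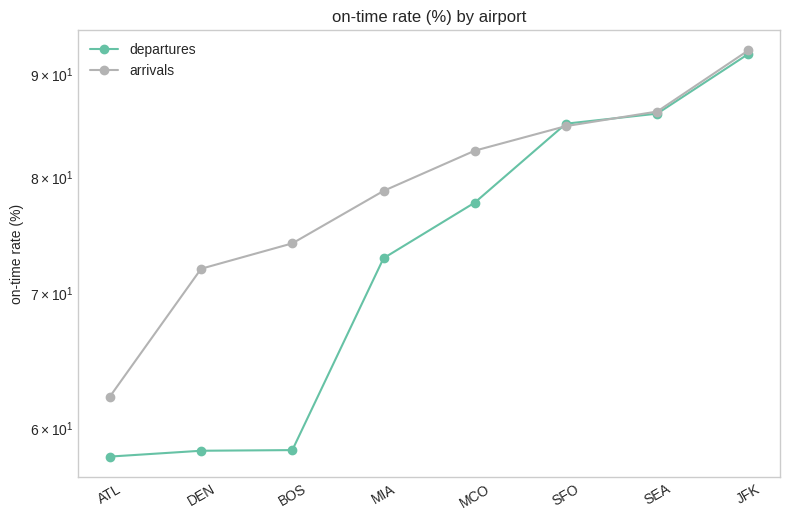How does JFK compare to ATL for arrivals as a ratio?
JFK ≈ 90, ATL ≈ 60; 90/60 ≈ 1.5.

≈ 1.5×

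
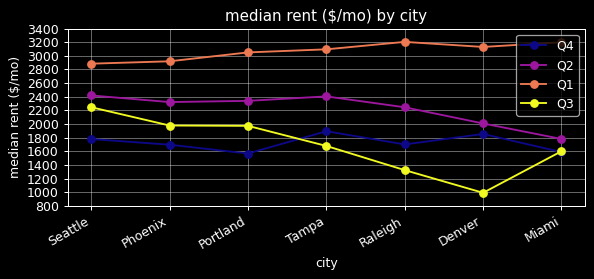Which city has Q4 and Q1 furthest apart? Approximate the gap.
Miami: Q4 ≈ 1600, Q1 ≈ 3200 → gap ≈ 1600. Next-largest (Raleigh) is only ≈ 1400.

Miami, ≈ 1600 $/mo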